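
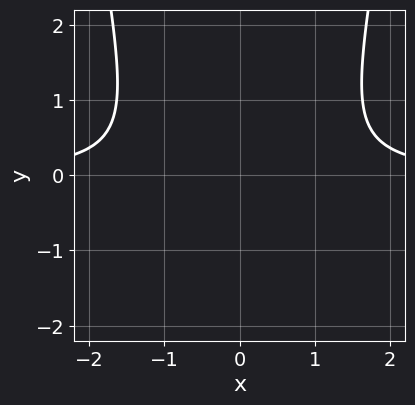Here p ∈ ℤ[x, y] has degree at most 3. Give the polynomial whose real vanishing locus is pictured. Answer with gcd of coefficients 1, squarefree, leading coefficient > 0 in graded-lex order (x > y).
3*x^2*y - 2*y^2 - 3*y - 3

(a) deg p = 3. No degree-2 curve has this shape.
(b) Symmetries: the x ↦ −x reflection is a symmetry, so x appears only in even powers.
(c) Checking where it meets the axes: the curve avoids every integer y-axis point in the box; the curve avoids every integer x-axis point in the box.
(d) Together with the visible shape, these determine p as stated.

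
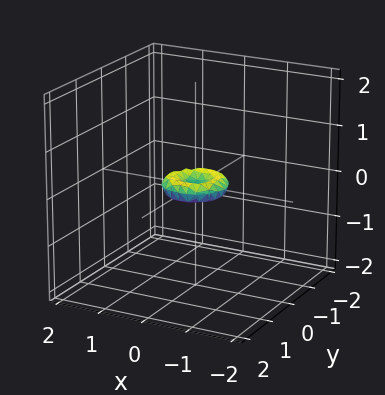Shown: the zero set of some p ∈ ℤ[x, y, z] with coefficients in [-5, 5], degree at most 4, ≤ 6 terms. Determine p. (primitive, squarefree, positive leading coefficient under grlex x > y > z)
(a) deg p = 4. A generic line meets the surface in up to 4 points.
(b) Symmetries: rotational symmetry about the z-axis ⇒ p depends on x, y only through x² + y².
(c) From the axis intercepts and sections: one z-axis crossing is at z = 0; a circular section at z = 0 has radius between 0 and 1; it meets the x-axis at x = 0 (among the integer gridlines); it crosses the y-axis at the gridline y = 0.
(d) Putting this together gives p.

2*x^4 + 4*x^2*y^2 + 2*y^4 - x^2 - y^2 + 3*z^2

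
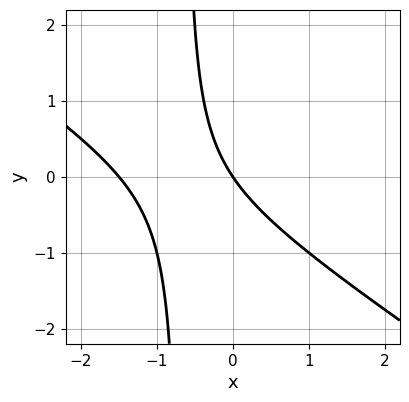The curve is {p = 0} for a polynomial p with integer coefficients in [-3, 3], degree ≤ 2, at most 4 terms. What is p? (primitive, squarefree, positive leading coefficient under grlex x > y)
First, the degree is 2 — a generic line meets the curve in up to 2 points.
Then, against the integer gridlines: it meets the x-axis at x = 0 (among the integer gridlines); one y-axis crossing is at y = 0.
Finally, solving for integer coefficients yields p as stated.

2*x^2 + 3*x*y + 3*x + 2*y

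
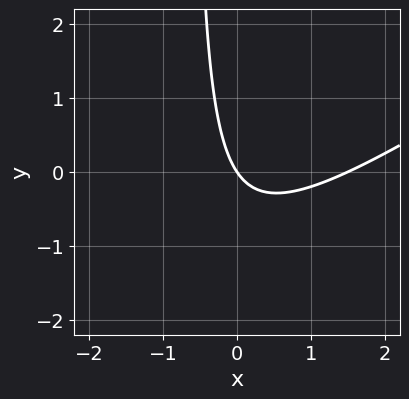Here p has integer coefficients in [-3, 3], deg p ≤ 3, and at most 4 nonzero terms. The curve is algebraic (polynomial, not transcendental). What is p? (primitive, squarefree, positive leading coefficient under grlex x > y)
2*x^2 - 3*x*y - 3*x - 2*y

First, degree: a generic line meets the curve in up to 2 points, so deg p = 2.
Next, from the visible intercepts: one x-axis crossing is at x = 0; it meets the y-axis at y = 0 (among the integer gridlines).
Finally, matching integer coefficients to the picture gives p.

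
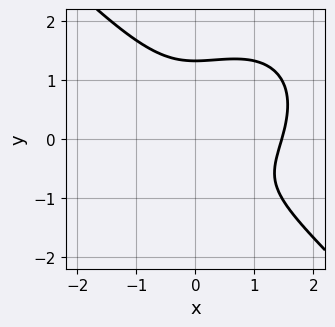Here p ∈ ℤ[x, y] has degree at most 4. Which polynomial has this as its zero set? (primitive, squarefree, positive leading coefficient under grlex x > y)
x^3 + y^3 - x^2 - y - 1

1. deg p = 3. The shape is more complex than any degree-2 curve.
2. Putting this together gives p.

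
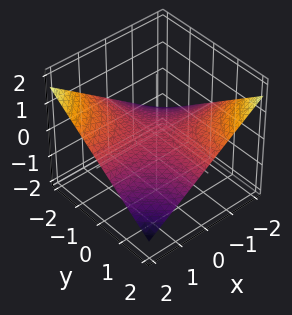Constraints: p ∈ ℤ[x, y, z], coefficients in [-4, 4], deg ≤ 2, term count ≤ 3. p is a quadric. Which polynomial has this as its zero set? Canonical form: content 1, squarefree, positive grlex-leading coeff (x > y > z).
x*y + 3*z

(a) The degree is 2 — a saddle surface; a quadric.
(b) From the visible intercepts: every point of the y-axis in the box is on the surface; it crosses the z-axis at the gridline z = 0; every point of the x-axis in the box is on the surface.
(c) Solving for integer coefficients yields p as stated.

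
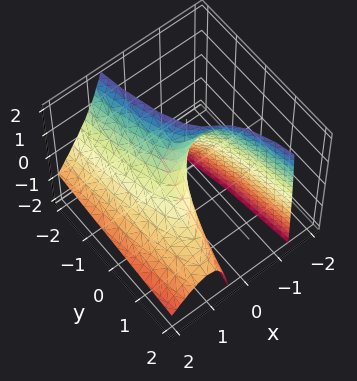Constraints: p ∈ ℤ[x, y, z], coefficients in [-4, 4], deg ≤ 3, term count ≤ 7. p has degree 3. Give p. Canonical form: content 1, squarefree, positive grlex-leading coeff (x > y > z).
3*x^3 + 2*x^2*z + 3*x*z - 3*x + 2*y

(a) Degree: a generic line meets the surface in up to 3 points, so deg p = 3.
(b) From the axis intercepts and sections: among the integer gridlines, it crosses the x-axis at x ∈ {-1, 0, 1}; it crosses the y-axis at the gridline y = 0; every point of the z-axis in the box is on the surface.
(c) Together with the visible shape, these determine p as stated.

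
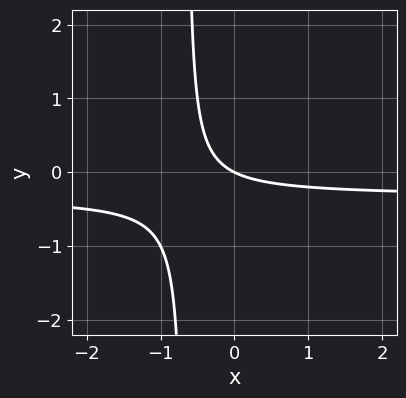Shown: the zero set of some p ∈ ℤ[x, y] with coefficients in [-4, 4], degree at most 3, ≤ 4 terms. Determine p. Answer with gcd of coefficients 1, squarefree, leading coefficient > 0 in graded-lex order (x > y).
3*x*y + x + 2*y

The degree is 2 — a generic line meets the curve in up to 2 points.
Observable constraints: it meets the x-axis at x = 0 (among the integer gridlines); it crosses the y-axis at the gridline y = 0.
Putting this together gives p.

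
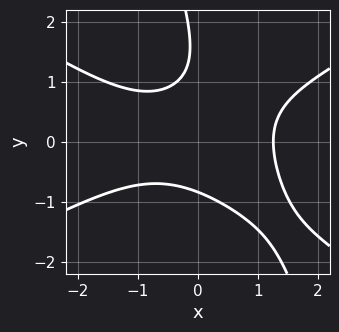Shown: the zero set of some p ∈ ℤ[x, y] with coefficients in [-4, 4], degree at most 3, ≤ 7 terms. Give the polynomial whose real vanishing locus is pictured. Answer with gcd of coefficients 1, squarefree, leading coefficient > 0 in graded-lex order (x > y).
x^3 - 3*x*y^2 - y^3 + 2*y^2 - 2

1. The degree is 3 — no degree-2 curve has this shape.
2. Matching integer coefficients to the picture gives p.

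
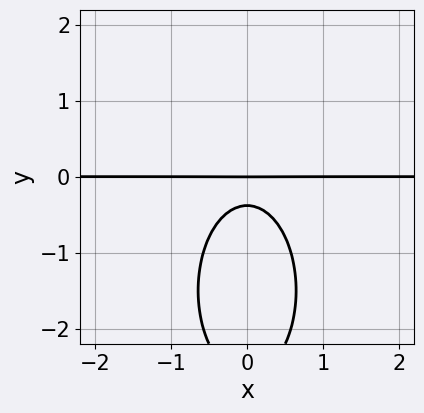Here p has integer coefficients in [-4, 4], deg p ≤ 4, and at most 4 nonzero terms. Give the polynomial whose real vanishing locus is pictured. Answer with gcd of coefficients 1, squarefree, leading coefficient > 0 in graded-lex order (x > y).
3*x^2*y + y^3 + 3*y^2 + y

deg p = 3.
Symmetries: it's symmetric under x → −x, forcing even powers of x.
From the axis intercepts and sections: it meets the y-axis at y = 0 (among the integer gridlines); every point of the x-axis in the box is on the curve.
Together with the visible shape, these determine p as stated.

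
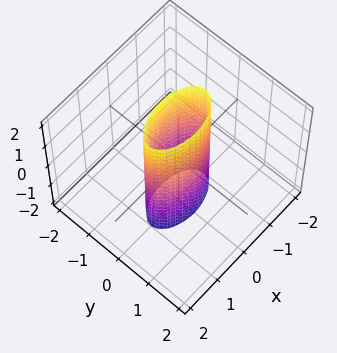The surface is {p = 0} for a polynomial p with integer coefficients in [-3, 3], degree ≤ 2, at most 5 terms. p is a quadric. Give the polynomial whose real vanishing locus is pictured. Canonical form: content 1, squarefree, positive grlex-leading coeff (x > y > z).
The degree is 2 — a cylinder; a quadric.
Symmetries: it's symmetric under x → −x, forcing even powers of x; mirror symmetry y ↦ −y ⇒ only even powers of y; the z ↦ −z reflection is a symmetry, so z appears only in even powers.
Reading off the gridlines: it misses every integer gridline on the z-axis; the x-axis gridline crossings are at x ∈ {-1, 1}.
Fitting integer coefficients to these (and the overall shape) gives p.

x^2 + 3*y^2 - 1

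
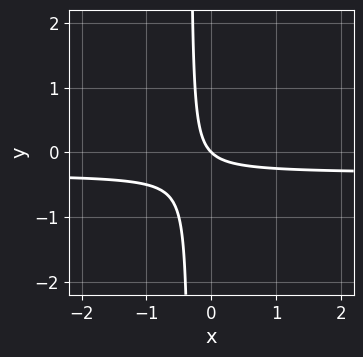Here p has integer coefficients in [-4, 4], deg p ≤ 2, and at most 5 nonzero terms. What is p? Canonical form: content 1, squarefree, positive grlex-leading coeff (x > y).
3*x*y + x + y

1. Degree: a generic line meets the curve in up to 2 points, so deg p = 2.
2. Observable constraints: it crosses the x-axis at the gridline x = 0; one y-axis crossing is at y = 0.
3. Fitting integer coefficients to these (and the overall shape) gives p.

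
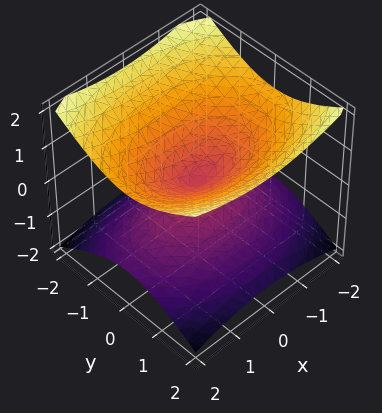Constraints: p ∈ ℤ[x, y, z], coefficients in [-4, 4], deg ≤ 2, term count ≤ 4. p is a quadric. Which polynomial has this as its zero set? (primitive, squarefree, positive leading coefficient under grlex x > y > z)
x^2 + 2*y^2 - 3*z^2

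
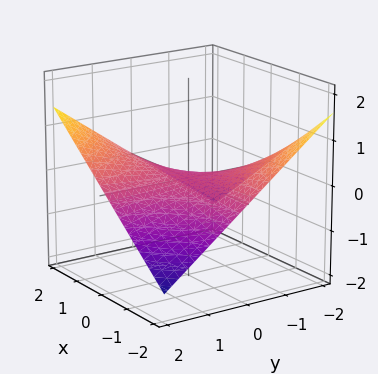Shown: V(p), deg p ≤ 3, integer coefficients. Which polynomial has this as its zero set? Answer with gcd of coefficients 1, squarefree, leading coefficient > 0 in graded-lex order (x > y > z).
1. Degree: a hyperbolic paraboloid; a quadric, so deg p = 2.
2. Checking where it meets the axes: it meets the z-axis at z = 0 (among the integer gridlines); every point of the x-axis in the box is on the surface; every point of the y-axis in the box is on the surface.
3. Matching integer coefficients to the picture gives p.

x*y - 3*z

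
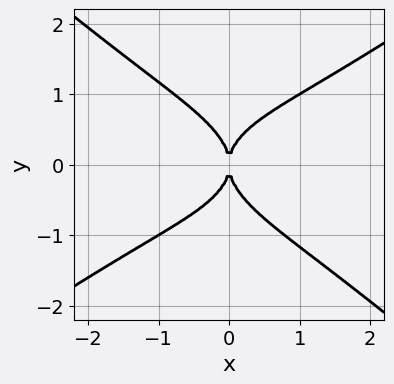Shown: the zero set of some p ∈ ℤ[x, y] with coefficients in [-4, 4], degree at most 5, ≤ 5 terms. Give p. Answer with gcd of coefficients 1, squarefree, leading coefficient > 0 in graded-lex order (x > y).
First, deg p = 4.
Next, checking where it meets the axes: one y-axis crossing is at y = 0; it crosses the x-axis at the gridline x = 0.
Finally, these observations pin down the coefficients.

x^4 - x*y^3 - 3*y^4 + 3*x^2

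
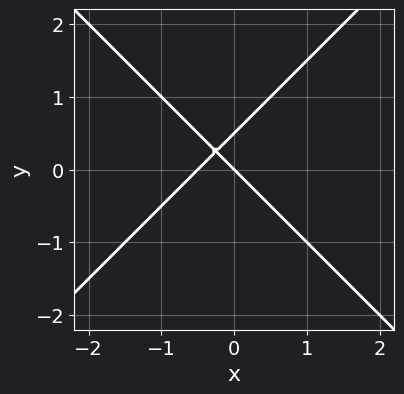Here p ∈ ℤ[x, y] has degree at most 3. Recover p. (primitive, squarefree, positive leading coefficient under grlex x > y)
2*x^2 - 2*y^2 + x + y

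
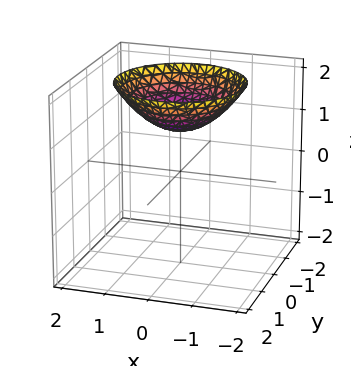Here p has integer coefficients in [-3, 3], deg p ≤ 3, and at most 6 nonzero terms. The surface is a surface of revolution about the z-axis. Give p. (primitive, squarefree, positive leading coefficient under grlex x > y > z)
First, the degree is 2 — no degree-1 surface has this shape.
Then, symmetries: the z-axis is an axis of rotation, so x and y enter only as x² + y².
Next, from the visible intercepts: it misses every integer gridline on the y-axis; a circular section at z = 2 has radius between 1 and 2; it misses every integer gridline on the x-axis.
Finally, the integer polynomial consistent with all of this is the stated p.

x^2 + y^2 - 2*z + 2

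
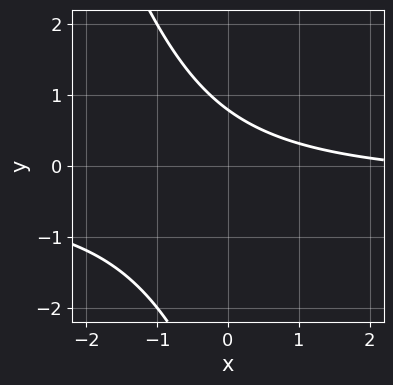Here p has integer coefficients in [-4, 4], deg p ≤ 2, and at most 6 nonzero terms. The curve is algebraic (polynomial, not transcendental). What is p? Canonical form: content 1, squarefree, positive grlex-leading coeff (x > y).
First, the degree is 2 — no degree-1 curve has this shape.
Next, from the visible intercepts: no x-intercept at any integer in the box.
Finally, assembling these constraints gives the stated polynomial.

3*x*y + y^2 + x + 3*y - 3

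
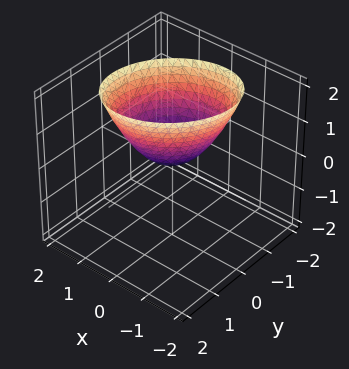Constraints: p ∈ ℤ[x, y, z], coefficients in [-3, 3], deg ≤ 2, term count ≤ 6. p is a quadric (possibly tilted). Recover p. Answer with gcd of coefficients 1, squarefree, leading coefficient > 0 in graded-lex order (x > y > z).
First, deg p = 2. The shape is more complex than any degree-1 surface.
Then, against the integer gridlines: it meets the y-axis at y = 0 (among the integer gridlines); it meets the x-axis at x = 0 (among the integer gridlines); one z-axis crossing is at z = 0.
Finally, these observations pin down the coefficients.

2*x^2 - x*y + 2*y^2 - 2*z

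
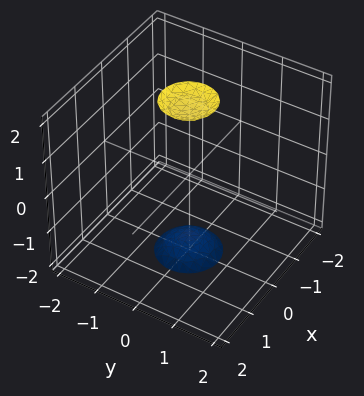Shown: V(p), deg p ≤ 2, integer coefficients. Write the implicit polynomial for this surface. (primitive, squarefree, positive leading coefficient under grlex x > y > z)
3*x^2 + 3*y^2 - z^2 + 3

First, there are 2 components. Treating them together as one polynomial.
Then, deg p = 2. Two sheets facing apart; a quadric.
Then, symmetries: mirror symmetry z ↦ −z ⇒ only even powers of z; every cross-section ⟂ z is a circle, so x, y appear only via x² + y².
Then, from the axis intercepts and sections: no y-intercept at any integer in the box; a circular section at z = -2 has radius between 0 and 1.
Finally, the integer polynomial consistent with all of this is the stated p.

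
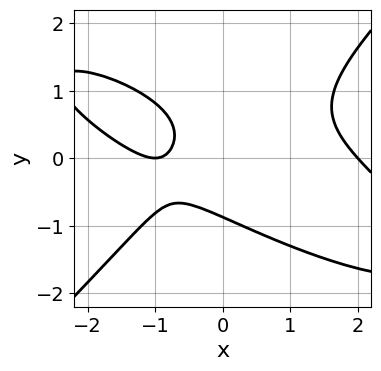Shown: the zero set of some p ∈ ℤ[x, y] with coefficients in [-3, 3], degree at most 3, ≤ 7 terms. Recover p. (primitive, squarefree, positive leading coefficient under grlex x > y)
x^3 + 2*x^2*y - 3*y^3 - 3*x - 2

deg p = 3. No degree-2 curve has this shape.
Against the integer gridlines: among the integer gridlines, it crosses the x-axis at x ∈ {-1, 2}.
Assembling these constraints gives the stated polynomial.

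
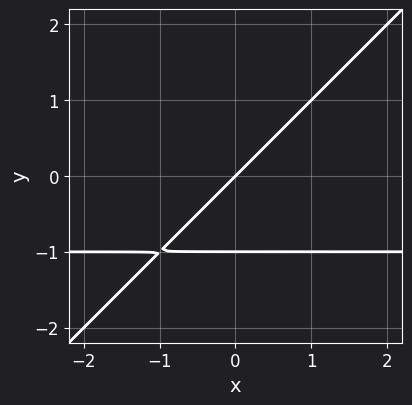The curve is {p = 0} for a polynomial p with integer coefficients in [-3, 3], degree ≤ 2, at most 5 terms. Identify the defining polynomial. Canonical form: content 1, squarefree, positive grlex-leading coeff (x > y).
First, degree: a generic line meets the curve in up to 2 points, so deg p = 2.
Then, from the axis intercepts and sections: among the integer gridlines, it crosses the y-axis at y ∈ {-1, 0}; one x-axis crossing is at x = 0.
Finally, putting this together gives p.

x*y - y^2 + x - y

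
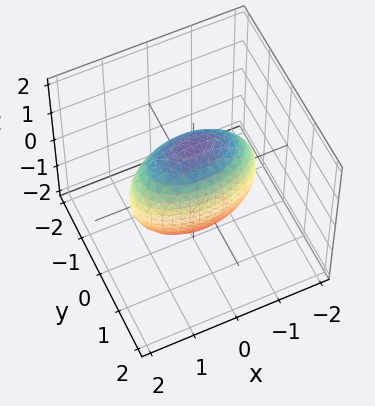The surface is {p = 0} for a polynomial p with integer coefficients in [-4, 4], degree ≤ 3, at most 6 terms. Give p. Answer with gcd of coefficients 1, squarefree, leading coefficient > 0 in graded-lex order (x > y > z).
The degree is 2 — a closed, bounded, convex surface; a quadric.
Symmetries: it's symmetric under z → −z, forcing even powers of z; the y ↦ −y reflection is a symmetry, so y appears only in even powers; the x ↦ −x reflection is a symmetry, so x appears only in even powers.
Together with the visible shape, these determine p as stated.

x^2 + 3*y^2 + z^2 - 2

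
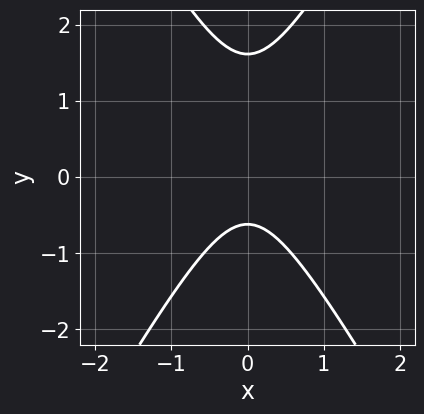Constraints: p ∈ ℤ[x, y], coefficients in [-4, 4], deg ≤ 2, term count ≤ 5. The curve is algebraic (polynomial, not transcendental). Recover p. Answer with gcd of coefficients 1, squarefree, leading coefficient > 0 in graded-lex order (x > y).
3*x^2 - y^2 + y + 1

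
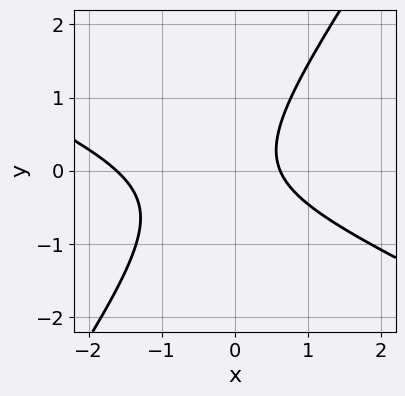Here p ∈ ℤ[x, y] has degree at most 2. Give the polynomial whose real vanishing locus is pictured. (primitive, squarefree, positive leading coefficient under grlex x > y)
First, deg p = 2. No degree-1 curve has this shape.
Next, from the axis intercepts and sections: it misses every integer gridline on the y-axis.
Finally, matching integer coefficients to the picture gives p.

2*x^2 + 3*x*y - 3*y^2 + 2*x - 2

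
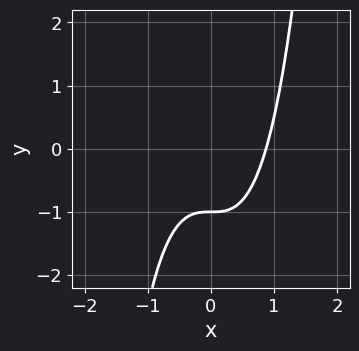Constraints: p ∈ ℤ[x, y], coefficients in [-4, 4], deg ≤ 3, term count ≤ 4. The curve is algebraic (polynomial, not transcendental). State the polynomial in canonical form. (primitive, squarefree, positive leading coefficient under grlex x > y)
(a) The degree is 3 — a generic line meets the curve in up to 3 points.
(b) Against the integer gridlines: it crosses the y-axis at the gridline y = -1.
(c) Together with the visible shape, these determine p as stated.

3*x^3 - 2*y - 2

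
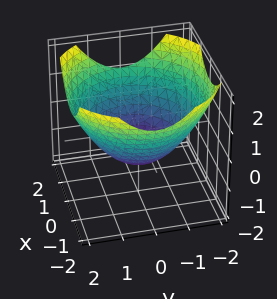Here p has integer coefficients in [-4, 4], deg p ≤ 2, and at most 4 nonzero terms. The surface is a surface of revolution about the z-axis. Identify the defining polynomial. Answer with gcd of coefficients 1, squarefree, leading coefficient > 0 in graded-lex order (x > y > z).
x^2 + y^2 - 2*z - 2

The degree is 2 — the shape is more complex than any degree-1 surface.
Symmetries: the z-axis is an axis of rotation, so x and y enter only as x² + y².
Observable constraints: a circular section at z = 0 has radius between 1 and 2; it crosses the z-axis at the gridline z = -1.
The integer polynomial consistent with all of this is the stated p.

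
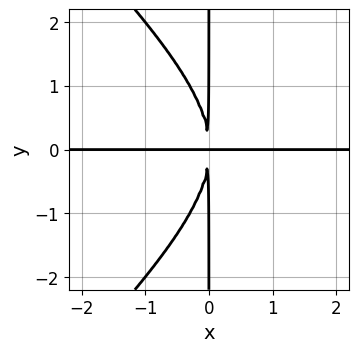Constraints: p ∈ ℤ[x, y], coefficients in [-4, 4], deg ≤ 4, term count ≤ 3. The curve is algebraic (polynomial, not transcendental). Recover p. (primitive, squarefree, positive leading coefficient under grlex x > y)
The degree is 4 — the shape is more complex than any degree-3 curve.
From the visible intercepts: every point of the y-axis in the box is on the curve; every point of the x-axis in the box is on the curve.
Together with the visible shape, these determine p as stated.

x^3*y - x*y^3 - 3*x^2*y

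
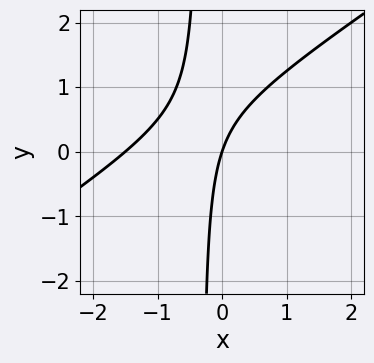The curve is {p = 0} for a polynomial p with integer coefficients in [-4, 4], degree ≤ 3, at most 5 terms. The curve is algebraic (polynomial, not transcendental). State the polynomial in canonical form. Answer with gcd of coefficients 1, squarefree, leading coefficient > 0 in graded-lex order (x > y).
The degree is 2 — no degree-1 curve has this shape.
Against the integer gridlines: it meets the x-axis at x = 0 (among the integer gridlines); it meets the y-axis at y = 0 (among the integer gridlines).
Putting this together gives p.

2*x^2 - 3*x*y + 3*x - y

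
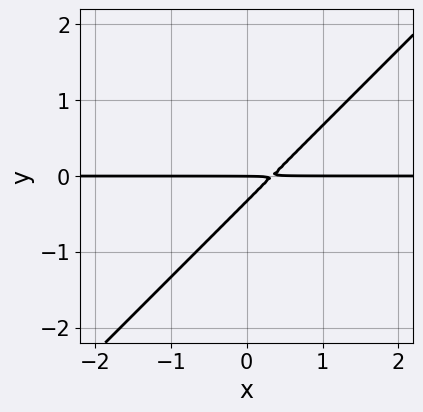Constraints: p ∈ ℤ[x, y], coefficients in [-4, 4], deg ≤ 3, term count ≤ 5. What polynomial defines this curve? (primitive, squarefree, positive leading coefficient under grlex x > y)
3*x*y - 3*y^2 - y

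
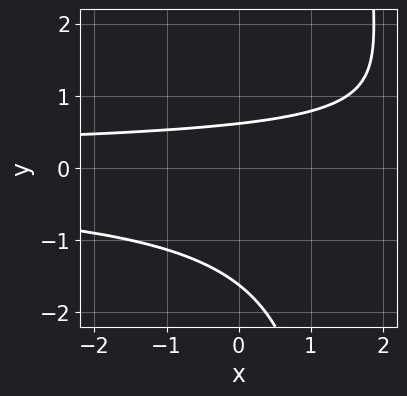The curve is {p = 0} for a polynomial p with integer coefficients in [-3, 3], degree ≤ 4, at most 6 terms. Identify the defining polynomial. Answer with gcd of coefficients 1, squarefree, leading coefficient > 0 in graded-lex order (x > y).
1. Degree: a generic line meets the curve in up to 3 points, so deg p = 3.
2. From the axis intercepts and sections: the curve avoids every integer x-axis point in the box.
3. Matching integer coefficients to the picture gives p.

2*x*y^2 - 3*y^2 - 3*y + 3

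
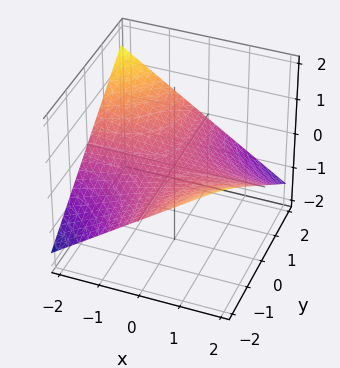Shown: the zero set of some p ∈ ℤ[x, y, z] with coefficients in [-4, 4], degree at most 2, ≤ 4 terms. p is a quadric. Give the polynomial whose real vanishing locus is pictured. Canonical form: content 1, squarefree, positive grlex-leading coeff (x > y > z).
x*y + 3*z

First, degree: a hyperbolic paraboloid; a quadric, so deg p = 2.
Next, checking where it meets the axes: the visible x-axis segment lies entirely on the surface; one z-axis crossing is at z = 0; every point of the y-axis in the box is on the surface.
Finally, fitting integer coefficients to these (and the overall shape) gives p.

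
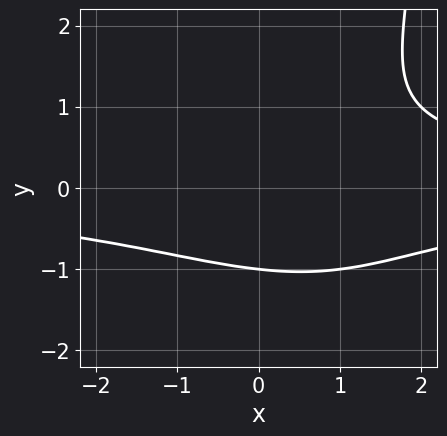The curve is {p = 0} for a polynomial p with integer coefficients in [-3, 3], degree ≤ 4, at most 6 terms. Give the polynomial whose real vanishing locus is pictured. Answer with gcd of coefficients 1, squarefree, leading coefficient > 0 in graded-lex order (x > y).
x^2*y^2 + x*y^3 - 3*y^3 - 3

deg p = 4. The shape is more complex than any degree-3 curve.
From the visible intercepts: it crosses the y-axis at the gridline y = -1; it misses every integer gridline on the x-axis.
Solving for integer coefficients yields p as stated.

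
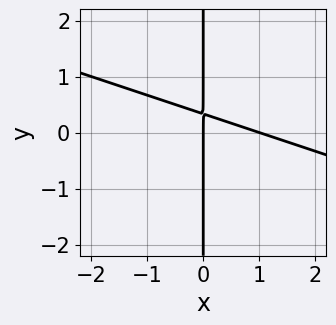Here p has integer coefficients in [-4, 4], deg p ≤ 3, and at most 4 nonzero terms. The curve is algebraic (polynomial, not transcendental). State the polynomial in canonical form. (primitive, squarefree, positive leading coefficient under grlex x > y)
Degree: the shape is more complex than any degree-1 curve, so deg p = 2.
Against the integer gridlines: the x-axis gridline crossings are at x ∈ {0, 1}; every point of the y-axis in the box is on the curve.
Together with the visible shape, these determine p as stated.

x^2 + 3*x*y - x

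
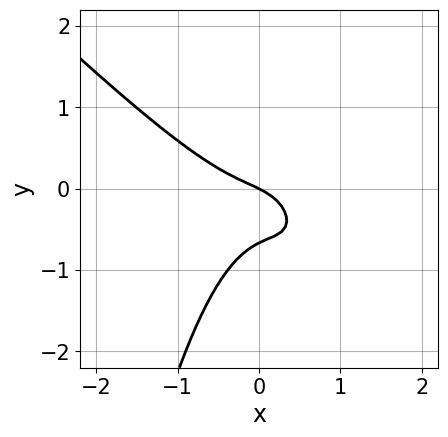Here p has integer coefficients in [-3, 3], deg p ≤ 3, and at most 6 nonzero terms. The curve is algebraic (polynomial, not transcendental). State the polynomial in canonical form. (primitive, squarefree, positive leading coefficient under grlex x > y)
3*x^3 + 3*x^2*y + 3*y^2 + x + 2*y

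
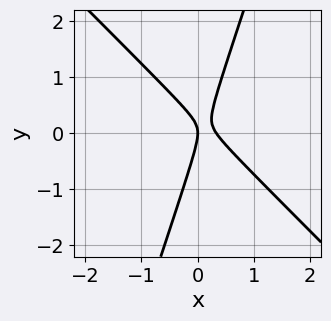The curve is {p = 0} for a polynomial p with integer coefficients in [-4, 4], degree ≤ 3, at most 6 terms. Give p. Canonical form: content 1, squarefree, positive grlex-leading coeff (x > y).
3*x^2 + 2*x*y - y^2 - x

(a) deg p = 2.
(b) Observable constraints: it crosses the y-axis at the gridline y = 0; it crosses the x-axis at the gridline x = 0.
(c) Solving for integer coefficients yields p as stated.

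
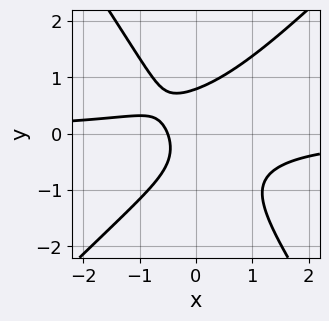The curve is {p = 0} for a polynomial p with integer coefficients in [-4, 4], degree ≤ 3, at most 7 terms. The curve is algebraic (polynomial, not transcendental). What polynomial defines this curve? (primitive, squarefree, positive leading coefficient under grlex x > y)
3*x^2*y - x*y^2 - 2*y^3 + 2*x + 1

(a) deg p = 3.
(b) Putting this together gives p.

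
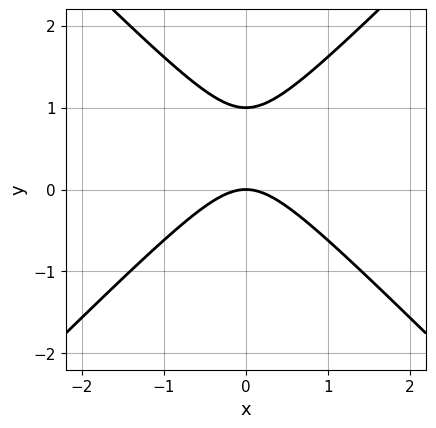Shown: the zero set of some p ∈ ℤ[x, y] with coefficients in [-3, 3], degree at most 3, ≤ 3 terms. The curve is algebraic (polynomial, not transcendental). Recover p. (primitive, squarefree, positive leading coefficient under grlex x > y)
(a) Degree: the shape is more complex than any degree-1 curve, so deg p = 2.
(b) Symmetries: it's symmetric under x → −x, forcing even powers of x.
(c) Reading off the gridlines: it crosses the x-axis at the gridline x = 0; among the integer gridlines, it crosses the y-axis at y ∈ {0, 1}.
(d) Assembling these constraints gives the stated polynomial.

x^2 - y^2 + y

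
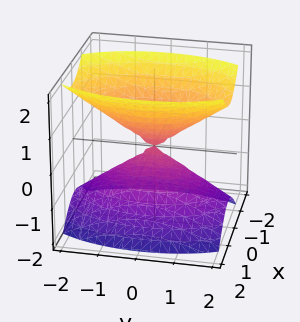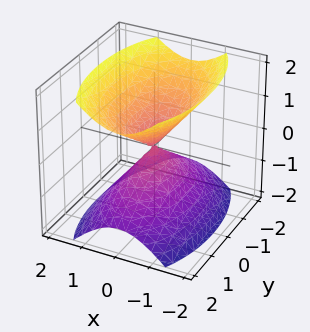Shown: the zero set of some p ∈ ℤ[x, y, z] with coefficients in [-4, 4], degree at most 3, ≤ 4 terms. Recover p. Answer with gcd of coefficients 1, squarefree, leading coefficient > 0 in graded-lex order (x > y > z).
3*x^2 + y^2 - 2*z^2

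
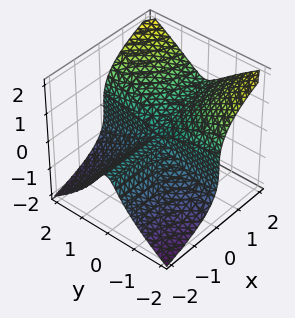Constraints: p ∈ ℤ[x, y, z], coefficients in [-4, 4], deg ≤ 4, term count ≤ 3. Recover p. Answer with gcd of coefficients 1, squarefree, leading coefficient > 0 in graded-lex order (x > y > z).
3*x*y^2 - 3*z^3 + x*z

1. I count 2 distinct pieces. Treating them together as one polynomial.
2. Degree: a generic line meets the surface in up to 3 points, so deg p = 3.
3. Against the integer gridlines: one z-axis crossing is at z = 0; the visible x-axis segment lies entirely on the surface; the visible y-axis segment lies entirely on the surface.
4. Putting this together gives p.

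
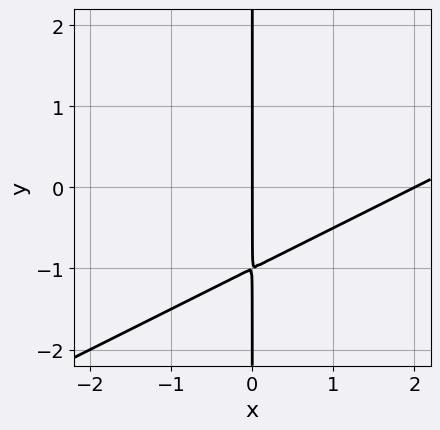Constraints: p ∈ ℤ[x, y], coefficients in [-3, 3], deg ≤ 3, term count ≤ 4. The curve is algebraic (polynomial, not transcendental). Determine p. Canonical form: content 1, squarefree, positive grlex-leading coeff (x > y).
x^2 - 2*x*y - 2*x

1. deg p = 2.
2. Against the integer gridlines: every point of the y-axis in the box is on the curve; among the integer gridlines, it crosses the x-axis at x ∈ {0, 2}.
3. Solving for integer coefficients yields p as stated.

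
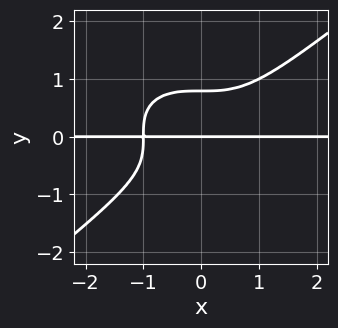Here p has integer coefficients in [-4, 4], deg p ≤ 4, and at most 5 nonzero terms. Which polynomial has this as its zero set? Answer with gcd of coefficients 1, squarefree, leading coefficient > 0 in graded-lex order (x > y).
x^3*y - 2*y^4 + y

1. deg p = 4. The shape is more complex than any degree-3 curve.
2. Against the integer gridlines: it meets the y-axis at y = 0 (among the integer gridlines); the visible x-axis segment lies entirely on the curve.
3. Matching integer coefficients to the picture gives p.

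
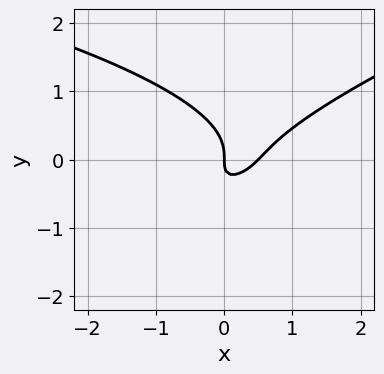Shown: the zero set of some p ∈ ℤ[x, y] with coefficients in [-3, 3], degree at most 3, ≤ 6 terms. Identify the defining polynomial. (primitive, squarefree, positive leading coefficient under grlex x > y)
Degree: the shape is more complex than any degree-2 curve, so deg p = 3.
Observable constraints: one y-axis crossing is at y = 0; it crosses the x-axis at the gridline x = 0.
These observations pin down the coefficients.

x*y^2 - 3*y^3 + 2*x^2 - 2*x*y - x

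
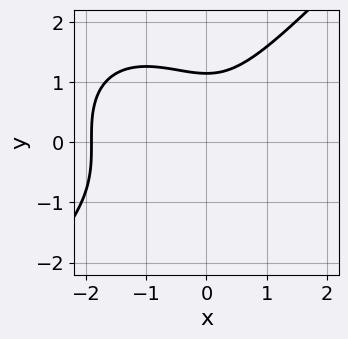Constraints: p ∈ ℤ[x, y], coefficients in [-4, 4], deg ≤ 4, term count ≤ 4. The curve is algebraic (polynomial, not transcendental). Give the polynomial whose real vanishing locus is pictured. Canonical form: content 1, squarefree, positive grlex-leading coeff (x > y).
2*x^3 - 2*y^3 + 3*x^2 + 3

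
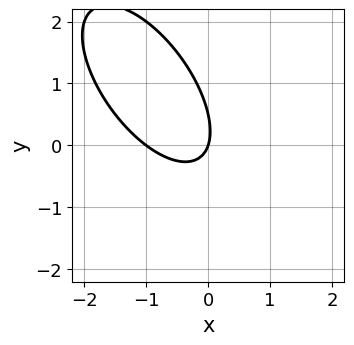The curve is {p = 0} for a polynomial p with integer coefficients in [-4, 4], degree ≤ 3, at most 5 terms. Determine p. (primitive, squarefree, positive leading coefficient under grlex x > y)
The degree is 2 — the shape is more complex than any degree-1 curve.
Checking where it meets the axes: it meets the y-axis at y = 0 (among the integer gridlines); the x-axis gridline crossings are at x ∈ {-1, 0}.
Fitting integer coefficients to these (and the overall shape) gives p.

3*x^2 + 3*x*y + 2*y^2 + 3*x - y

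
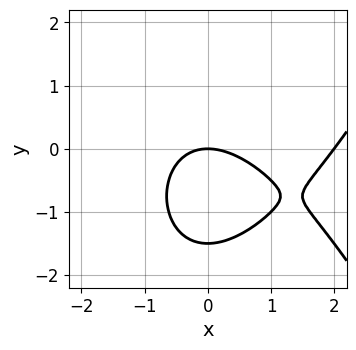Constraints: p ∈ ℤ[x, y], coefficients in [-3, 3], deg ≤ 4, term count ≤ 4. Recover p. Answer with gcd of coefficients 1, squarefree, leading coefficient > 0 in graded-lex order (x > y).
x^3 - 2*x^2 - 2*y^2 - 3*y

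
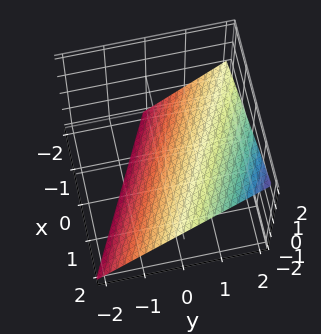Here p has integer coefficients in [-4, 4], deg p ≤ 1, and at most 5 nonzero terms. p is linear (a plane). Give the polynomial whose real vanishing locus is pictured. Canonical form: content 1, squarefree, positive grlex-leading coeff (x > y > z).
First, deg p = 1.
Then, reading off the gridlines: one y-axis crossing is at y = 1; it meets the x-axis at x = 2 (among the integer gridlines); it crosses the z-axis at the gridline z = -1.
Finally, the integer polynomial consistent with all of this is the stated p.

x + 2*y - 2*z - 2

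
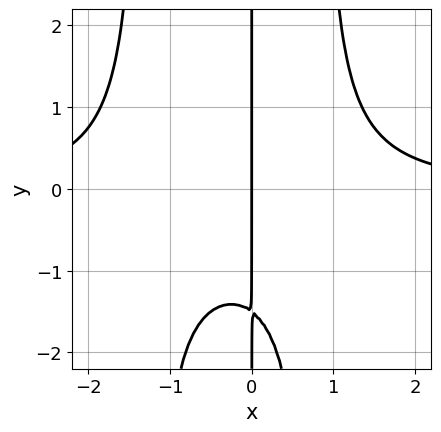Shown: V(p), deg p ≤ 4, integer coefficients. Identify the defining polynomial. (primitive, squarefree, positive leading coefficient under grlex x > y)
2*x^3*y + x^2*y - 2*x*y - 3*x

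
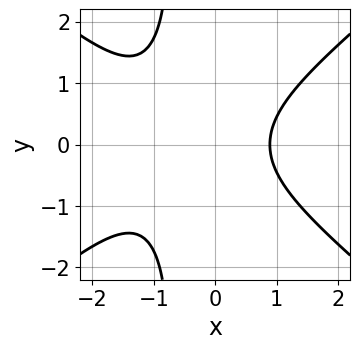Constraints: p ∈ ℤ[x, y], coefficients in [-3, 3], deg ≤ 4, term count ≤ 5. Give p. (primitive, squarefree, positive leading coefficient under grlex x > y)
(a) Degree: no degree-2 curve has this shape, so deg p = 3.
(b) Symmetries: it's symmetric under y → −y, forcing even powers of y.
(c) Against the integer gridlines: it misses every integer gridline on the y-axis.
(d) Assembling these constraints gives the stated polynomial.

2*x^3 - 3*x*y^2 + 2*x^2 - 2*y^2 - 3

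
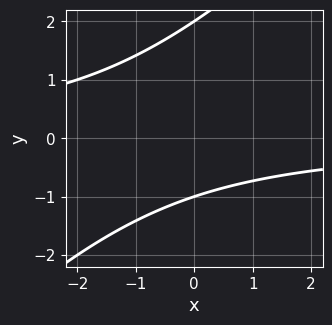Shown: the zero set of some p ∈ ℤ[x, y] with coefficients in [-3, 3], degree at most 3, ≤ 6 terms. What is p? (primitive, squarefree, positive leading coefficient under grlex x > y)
x*y - y^2 + y + 2

(a) The degree is 2 — the shape is more complex than any degree-1 curve.
(b) Observable constraints: no x-intercept at any integer in the box; among the integer gridlines, it crosses the y-axis at y ∈ {-1, 2}.
(c) Matching integer coefficients to the picture gives p.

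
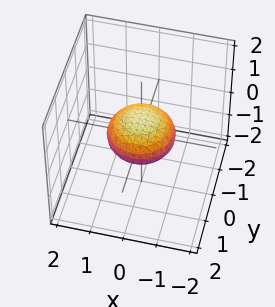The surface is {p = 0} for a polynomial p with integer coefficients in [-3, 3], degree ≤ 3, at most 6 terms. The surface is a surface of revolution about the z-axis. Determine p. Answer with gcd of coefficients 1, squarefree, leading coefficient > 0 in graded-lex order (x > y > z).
First, deg p = 2.
Then, by symmetry, the z-axis is an axis of rotation, so x and y enter only as x² + y².
Next, reading off the gridlines: among the integer gridlines, it crosses the y-axis at y ∈ {-1, 1}; the x-axis gridline crossings are at x ∈ {-1, 1}; a circular section at z = 0 has radius exactly 1.
Finally, fitting integer coefficients to these (and the overall shape) gives p.

x^2 + y^2 + 2*z^2 - 1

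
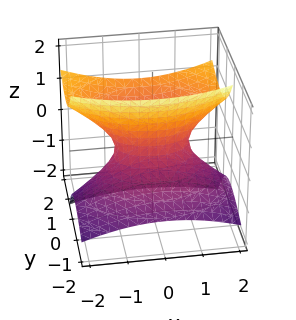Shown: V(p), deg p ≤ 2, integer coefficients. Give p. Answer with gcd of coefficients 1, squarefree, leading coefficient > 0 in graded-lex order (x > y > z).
x^2 + 2*y^2 - 3*y*z - 2*z^2 - 1

First, the degree is 2 — no degree-1 surface has this shape.
Next, against the integer gridlines: among the integer gridlines, it crosses the x-axis at x ∈ {-1, 1}; it misses every integer gridline on the z-axis.
Finally, these observations pin down the coefficients.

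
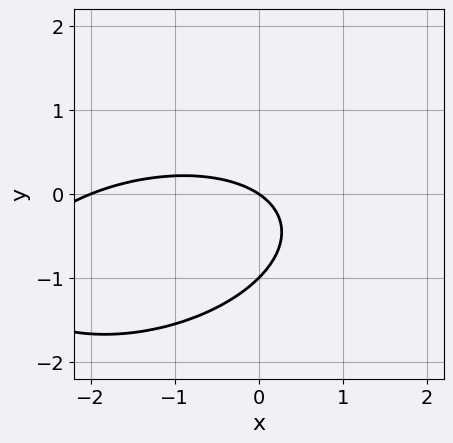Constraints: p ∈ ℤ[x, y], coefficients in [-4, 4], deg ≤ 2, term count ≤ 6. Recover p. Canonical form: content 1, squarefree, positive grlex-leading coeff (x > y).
x^2 - x*y + 3*y^2 + 2*x + 3*y

The degree is 2 — the shape is more complex than any degree-1 curve.
From the visible intercepts: among the integer gridlines, it crosses the x-axis at x ∈ {-2, 0}; the y-axis gridline crossings are at y ∈ {-1, 0}.
Putting this together gives p.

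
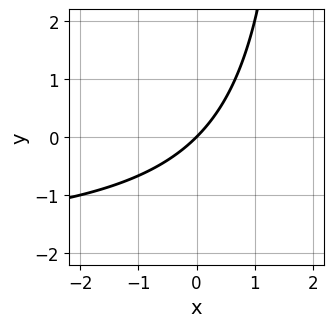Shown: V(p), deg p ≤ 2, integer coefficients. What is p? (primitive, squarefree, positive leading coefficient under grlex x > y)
First, deg p = 2.
Next, reading off the gridlines: it meets the y-axis at y = 0 (among the integer gridlines); it meets the x-axis at x = 0 (among the integer gridlines).
Finally, fitting integer coefficients to these (and the overall shape) gives p.

x*y + 2*x - 2*y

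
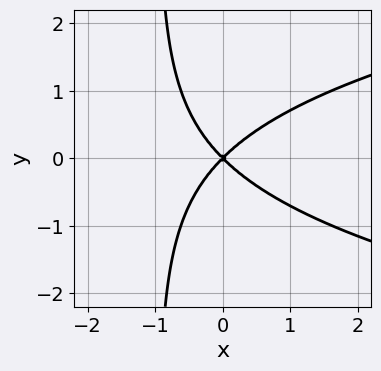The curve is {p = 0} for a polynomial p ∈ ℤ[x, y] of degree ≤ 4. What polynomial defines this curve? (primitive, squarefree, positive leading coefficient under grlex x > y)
(a) The degree is 3 — the shape is more complex than any degree-2 curve.
(b) Symmetries: it's symmetric under y → −y, forcing even powers of y.
(c) From the visible intercepts: it crosses the x-axis at the gridline x = 0; it crosses the y-axis at the gridline y = 0.
(d) Solving for integer coefficients yields p as stated.

x*y^2 - x^2 + y^2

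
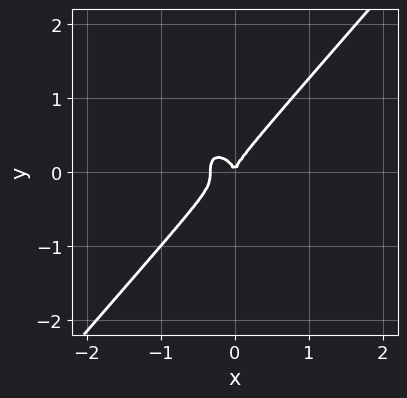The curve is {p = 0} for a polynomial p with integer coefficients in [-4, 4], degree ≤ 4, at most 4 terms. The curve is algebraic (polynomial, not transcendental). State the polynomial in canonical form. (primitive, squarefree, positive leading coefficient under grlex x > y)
3*x^3 - 2*y^3 + x^2

Degree: the shape is more complex than any degree-2 curve, so deg p = 3.
Reading off the gridlines: it crosses the y-axis at the gridline y = 0; it crosses the x-axis at the gridline x = 0.
Matching integer coefficients to the picture gives p.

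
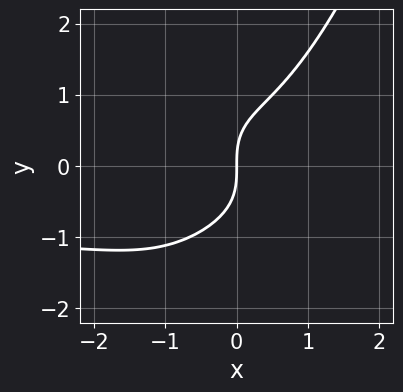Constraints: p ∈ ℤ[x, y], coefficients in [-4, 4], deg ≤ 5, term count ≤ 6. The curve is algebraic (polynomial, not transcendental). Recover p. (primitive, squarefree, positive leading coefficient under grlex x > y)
2*x^3*y + 2*x^3 - 2*y^3 + 3*x

(a) The degree is 4 — no degree-3 curve has this shape.
(b) Checking where it meets the axes: it meets the x-axis at x = 0 (among the integer gridlines); one y-axis crossing is at y = 0.
(c) Fitting integer coefficients to these (and the overall shape) gives p.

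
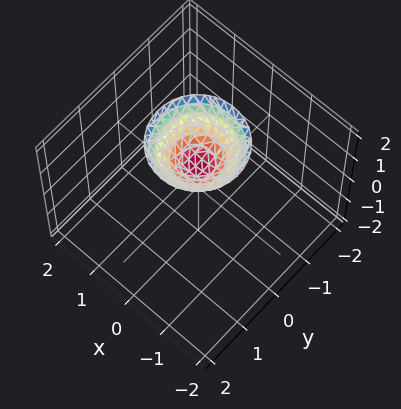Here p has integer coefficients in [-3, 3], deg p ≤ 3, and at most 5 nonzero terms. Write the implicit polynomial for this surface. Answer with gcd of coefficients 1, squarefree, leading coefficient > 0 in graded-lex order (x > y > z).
x^2 + y^2 - z + 1

1. Degree: a generic line meets the surface in up to 2 points, so deg p = 2.
2. Symmetries: the surface is invariant under rotation about z: p = q(x² + y², z).
3. Reading off the gridlines: no y-intercept at any integer in the box; no x-intercept at any integer in the box; it meets the z-axis at z = 1 (among the integer gridlines).
4. Putting this together gives p.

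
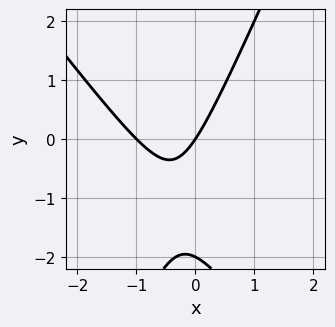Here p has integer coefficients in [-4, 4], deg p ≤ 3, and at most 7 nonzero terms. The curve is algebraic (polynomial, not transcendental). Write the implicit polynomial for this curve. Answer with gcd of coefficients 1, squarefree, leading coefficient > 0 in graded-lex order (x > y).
1. Degree: the shape is more complex than any degree-1 curve, so deg p = 2.
2. Reading off the gridlines: among the integer gridlines, it crosses the x-axis at x ∈ {-1, 0}; the y-axis gridline crossings are at y ∈ {-2, 0}.
3. Fitting integer coefficients to these (and the overall shape) gives p.

3*x^2 + x*y - y^2 + 3*x - 2*y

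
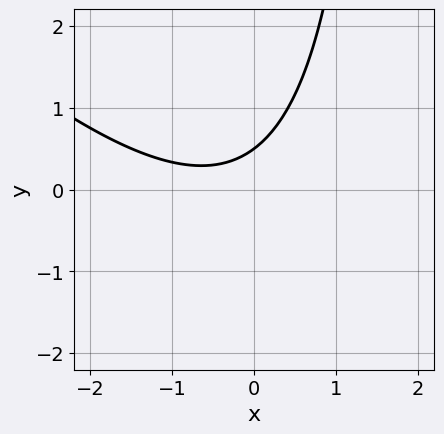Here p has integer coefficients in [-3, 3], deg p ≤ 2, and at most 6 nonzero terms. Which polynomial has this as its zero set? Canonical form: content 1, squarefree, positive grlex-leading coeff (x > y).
x^2 + x*y + x - 2*y + 1

1. The degree is 2 — the shape is more complex than any degree-1 curve.
2. Against the integer gridlines: no x-intercept at any integer in the box.
3. These observations pin down the coefficients.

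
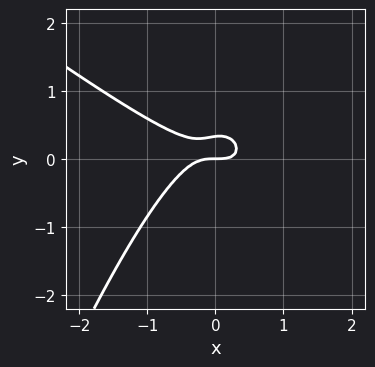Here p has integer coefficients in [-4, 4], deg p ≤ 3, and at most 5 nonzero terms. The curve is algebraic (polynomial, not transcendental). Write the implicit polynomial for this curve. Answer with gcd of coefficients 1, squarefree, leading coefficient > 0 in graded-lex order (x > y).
deg p = 3.
Against the integer gridlines: it crosses the y-axis at the gridline y = 0; it crosses the x-axis at the gridline x = 0.
The integer polynomial consistent with all of this is the stated p.

2*x^3 + 2*x^2*y - x*y^2 + 3*y^2 - y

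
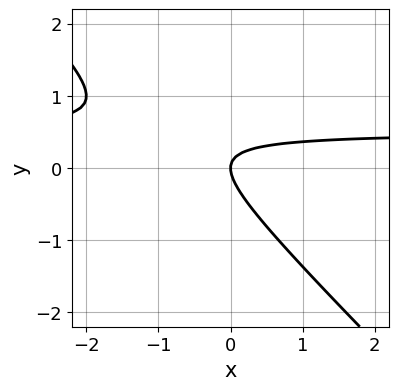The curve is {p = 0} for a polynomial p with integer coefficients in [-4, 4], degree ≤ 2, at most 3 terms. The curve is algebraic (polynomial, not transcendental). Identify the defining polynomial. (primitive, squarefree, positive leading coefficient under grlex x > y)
First, deg p = 2. A generic line meets the curve in up to 2 points.
Next, reading off the gridlines: it meets the x-axis at x = 0 (among the integer gridlines); it meets the y-axis at y = 0 (among the integer gridlines).
Finally, assembling these constraints gives the stated polynomial.

2*x*y + 2*y^2 - x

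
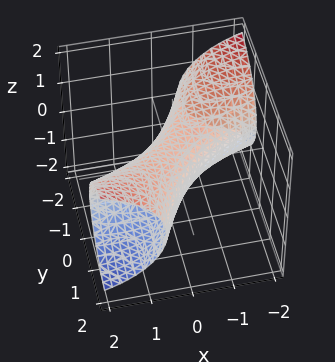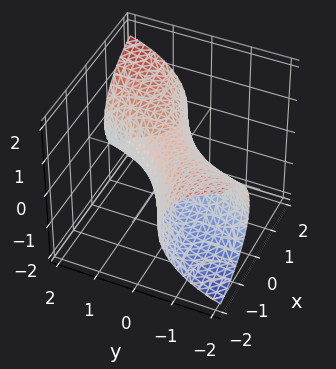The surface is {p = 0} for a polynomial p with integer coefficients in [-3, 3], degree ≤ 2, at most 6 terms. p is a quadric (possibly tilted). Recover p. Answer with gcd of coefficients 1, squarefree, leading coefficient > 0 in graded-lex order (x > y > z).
x^2 - 3*x*y + y^2 + 2*z^2 - 1

First, the degree is 2 — the shape is more complex than any degree-1 surface.
Next, observable constraints: among the integer gridlines, it crosses the x-axis at x ∈ {-1, 1}; among the integer gridlines, it crosses the y-axis at y ∈ {-1, 1}.
Finally, solving for integer coefficients yields p as stated.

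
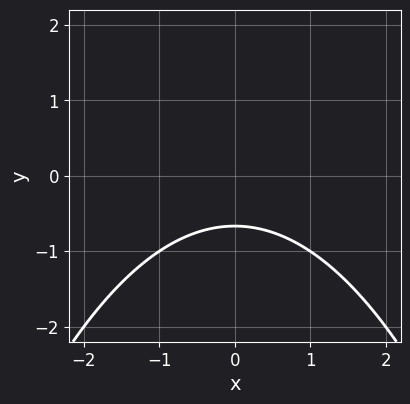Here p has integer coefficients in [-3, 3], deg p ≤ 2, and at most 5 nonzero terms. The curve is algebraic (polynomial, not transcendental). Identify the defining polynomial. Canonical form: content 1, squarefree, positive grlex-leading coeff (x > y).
x^2 + 3*y + 2

deg p = 2. A generic line meets the curve in up to 2 points.
Symmetries: mirror symmetry x ↦ −x ⇒ only even powers of x.
Checking where it meets the axes: no x-intercept at any integer in the box.
Together with the visible shape, these determine p as stated.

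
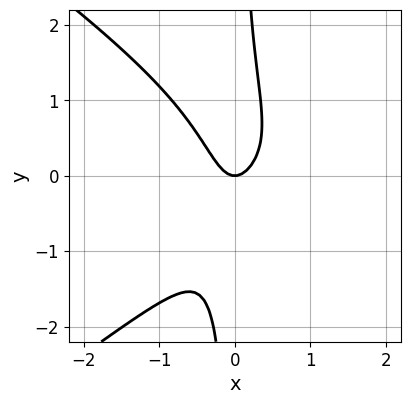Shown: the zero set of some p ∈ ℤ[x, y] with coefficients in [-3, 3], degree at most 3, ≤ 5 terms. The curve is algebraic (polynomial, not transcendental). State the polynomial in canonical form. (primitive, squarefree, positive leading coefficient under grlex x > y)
x^3 - 2*x*y^2 - 3*x^2 + y

deg p = 3. A generic line meets the curve in up to 3 points.
From the visible intercepts: one y-axis crossing is at y = 0; it crosses the x-axis at the gridline x = 0.
Assembling these constraints gives the stated polynomial.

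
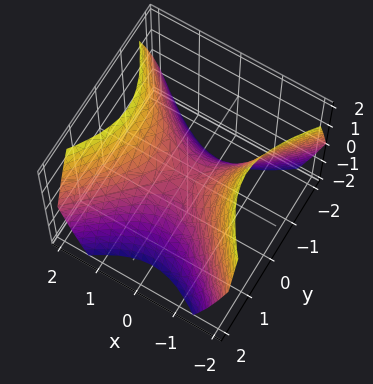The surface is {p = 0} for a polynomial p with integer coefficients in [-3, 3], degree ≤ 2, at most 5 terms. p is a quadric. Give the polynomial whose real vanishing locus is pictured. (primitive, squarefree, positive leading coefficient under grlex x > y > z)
x^2 - y^2 - z

The degree is 2 — a hyperbolic paraboloid; a quadric.
Symmetries: the x ↦ −x reflection is a symmetry, so x appears only in even powers; mirror symmetry y ↦ −y ⇒ only even powers of y.
Against the integer gridlines: it meets the x-axis at x = 0 (among the integer gridlines); it crosses the y-axis at the gridline y = 0.
Together with the visible shape, these determine p as stated.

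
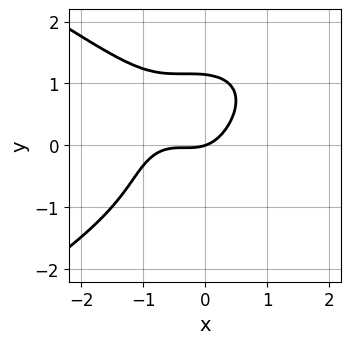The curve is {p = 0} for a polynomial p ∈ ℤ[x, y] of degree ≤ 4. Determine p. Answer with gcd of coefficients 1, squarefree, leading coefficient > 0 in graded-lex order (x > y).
(a) deg p = 4. A generic line meets the curve in up to 4 points.
(b) Against the integer gridlines: it crosses the x-axis at the gridline x = 0; it meets the y-axis at y = 0 (among the integer gridlines).
(c) These observations pin down the coefficients.

2*y^4 + 3*x^3 + 3*x^2 + x - 3*y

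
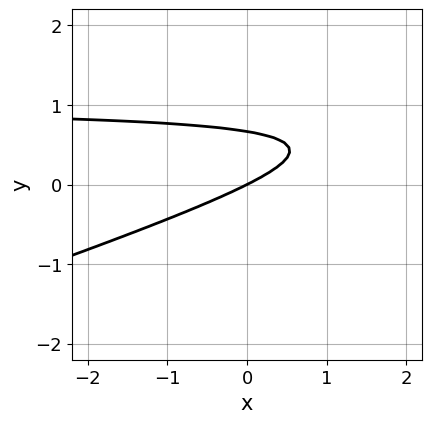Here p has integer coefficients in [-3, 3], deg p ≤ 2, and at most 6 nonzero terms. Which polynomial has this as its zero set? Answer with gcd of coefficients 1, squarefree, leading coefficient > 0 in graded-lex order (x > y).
The degree is 2 — a generic line meets the curve in up to 2 points.
Observable constraints: it crosses the x-axis at the gridline x = 0; it meets the y-axis at y = 0 (among the integer gridlines).
Solving for integer coefficients yields p as stated.

x*y - 3*y^2 - x + 2*y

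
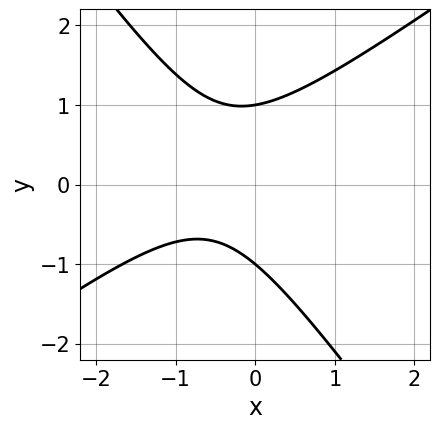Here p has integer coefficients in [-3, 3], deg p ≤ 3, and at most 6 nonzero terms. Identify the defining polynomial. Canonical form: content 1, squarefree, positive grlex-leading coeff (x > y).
3*x^2 - 2*x*y - 3*y^2 + 3*x + 3

(a) The degree is 2 — the shape is more complex than any degree-1 curve.
(b) Checking where it meets the axes: it misses every integer gridline on the x-axis; the y-axis gridline crossings are at y ∈ {-1, 1}.
(c) Fitting integer coefficients to these (and the overall shape) gives p.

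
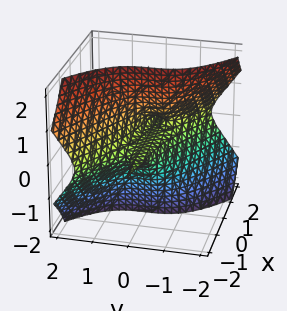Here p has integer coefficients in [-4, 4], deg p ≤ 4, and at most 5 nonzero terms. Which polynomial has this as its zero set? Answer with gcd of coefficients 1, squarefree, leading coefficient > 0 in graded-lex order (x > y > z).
Degree: no degree-2 surface has this shape, so deg p = 3.
From the visible intercepts: the visible x-axis segment lies entirely on the surface; one y-axis crossing is at y = 0; one z-axis crossing is at z = 0.
Assembling these constraints gives the stated polynomial.

2*x*y^2 + 3*x*z^2 + 3*y^3 - z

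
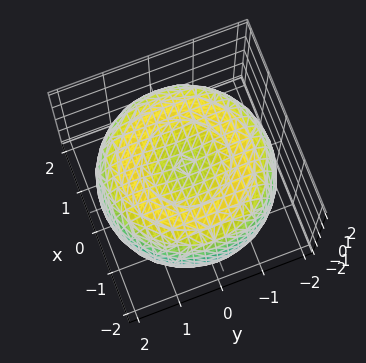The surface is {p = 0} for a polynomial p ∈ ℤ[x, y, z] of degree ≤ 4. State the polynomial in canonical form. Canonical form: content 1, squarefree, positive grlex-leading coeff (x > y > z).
x^4 + 2*x^2*y^2 + y^4 - 3*x^2 - 3*y^2 + 3*z^2 - 3

First, the degree is 4 — a generic line meets the surface in up to 4 points.
Then, symmetries: every cross-section ⟂ z is a circle, so x, y appear only via x² + y².
Then, reading off the gridlines: the z-axis gridline crossings are at z ∈ {-1, 1}; a circular section at z = 1 has radius between 1 and 2.
Finally, these observations pin down the coefficients.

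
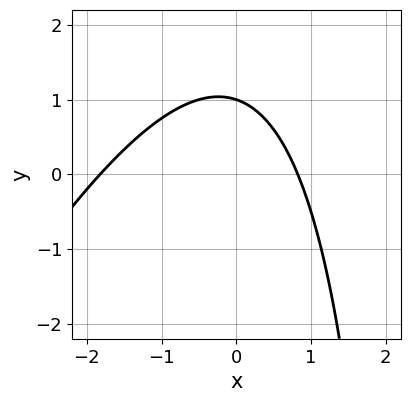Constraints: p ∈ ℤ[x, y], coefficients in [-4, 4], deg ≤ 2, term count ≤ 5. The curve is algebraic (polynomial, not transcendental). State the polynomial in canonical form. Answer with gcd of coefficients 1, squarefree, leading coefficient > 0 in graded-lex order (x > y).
2*x^2 - x*y + 2*x + 3*y - 3

1. Degree: no degree-1 curve has this shape, so deg p = 2.
2. Against the integer gridlines: it meets the y-axis at y = 1 (among the integer gridlines).
3. These observations pin down the coefficients.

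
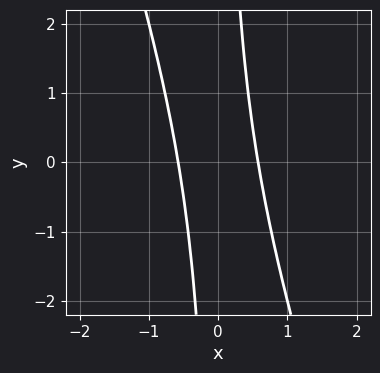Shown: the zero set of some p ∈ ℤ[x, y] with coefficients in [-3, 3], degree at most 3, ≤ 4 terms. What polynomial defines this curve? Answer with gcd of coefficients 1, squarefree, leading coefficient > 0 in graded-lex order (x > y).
(a) Degree: no degree-1 curve has this shape, so deg p = 2.
(b) From the visible intercepts: the curve avoids every integer y-axis point in the box.
(c) The integer polynomial consistent with all of this is the stated p.

3*x^2 + x*y - 1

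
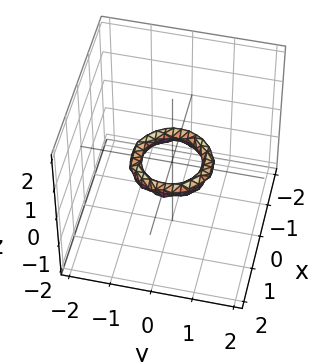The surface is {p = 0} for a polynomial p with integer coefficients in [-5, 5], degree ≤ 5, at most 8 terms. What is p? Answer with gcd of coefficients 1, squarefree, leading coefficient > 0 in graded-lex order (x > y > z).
2*x^4 + 4*x^2*y^2 + 2*y^4 - 3*x^2 - 3*y^2 + 3*z^2 + 1

(a) deg p = 4.
(b) Symmetries: rotational symmetry about the z-axis ⇒ p depends on x, y only through x² + y².
(c) Checking where it meets the axes: the y-axis gridline crossings are at y ∈ {-1, 1}; among the integer gridlines, it crosses the x-axis at x ∈ {-1, 1}; a circular section at z = 0 has radius between 0 and 1; it misses every integer gridline on the z-axis.
(d) Together with the visible shape, these determine p as stated.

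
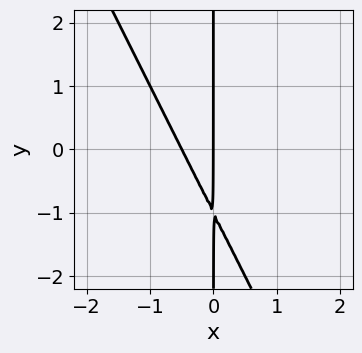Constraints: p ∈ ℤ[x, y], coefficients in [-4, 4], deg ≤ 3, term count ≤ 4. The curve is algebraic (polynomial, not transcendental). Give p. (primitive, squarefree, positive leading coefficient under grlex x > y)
deg p = 2. No degree-1 curve has this shape.
Checking where it meets the axes: the visible y-axis segment lies entirely on the curve; it crosses the x-axis at the gridline x = 0.
The integer polynomial consistent with all of this is the stated p.

2*x^2 + x*y + x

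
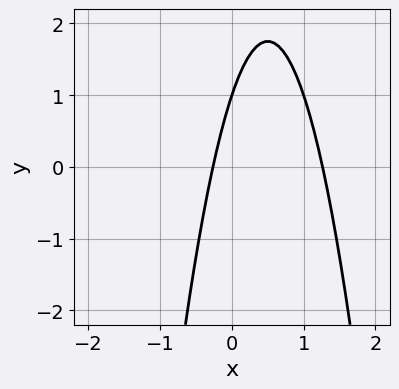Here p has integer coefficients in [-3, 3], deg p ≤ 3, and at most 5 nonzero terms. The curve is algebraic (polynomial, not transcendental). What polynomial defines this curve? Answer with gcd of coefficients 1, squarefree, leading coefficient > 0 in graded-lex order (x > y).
deg p = 2. A generic line meets the curve in up to 2 points.
From the visible intercepts: it meets the y-axis at y = 1 (among the integer gridlines).
Matching integer coefficients to the picture gives p.

3*x^2 - 3*x + y - 1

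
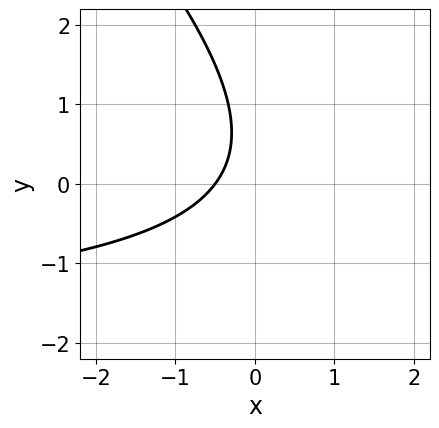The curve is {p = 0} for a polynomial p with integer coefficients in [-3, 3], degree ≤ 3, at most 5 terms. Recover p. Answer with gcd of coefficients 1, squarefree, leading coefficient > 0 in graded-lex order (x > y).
The degree is 2 — a generic line meets the curve in up to 2 points.
Checking where it meets the axes: the curve avoids every integer y-axis point in the box.
These observations pin down the coefficients.

x*y + y^2 + 2*x - y + 1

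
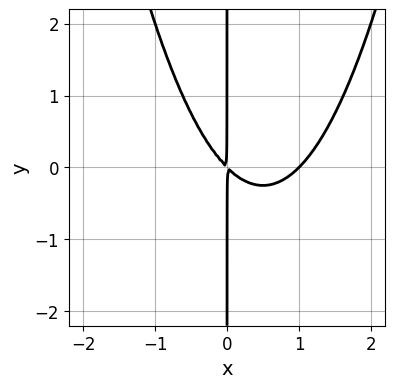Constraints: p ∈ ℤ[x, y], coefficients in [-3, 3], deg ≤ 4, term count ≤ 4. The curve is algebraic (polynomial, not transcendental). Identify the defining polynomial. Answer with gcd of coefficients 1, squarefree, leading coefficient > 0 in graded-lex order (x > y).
1. deg p = 3. No degree-2 curve has this shape.
2. Against the integer gridlines: it crosses the x-axis at the gridline x = 1; the visible y-axis segment lies entirely on the curve.
3. These observations pin down the coefficients.

x^3 - x^2 - x*y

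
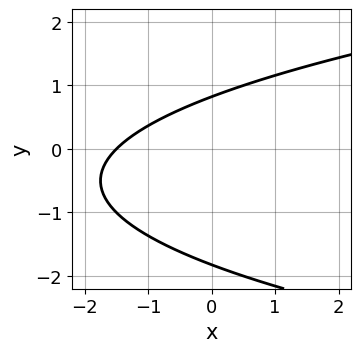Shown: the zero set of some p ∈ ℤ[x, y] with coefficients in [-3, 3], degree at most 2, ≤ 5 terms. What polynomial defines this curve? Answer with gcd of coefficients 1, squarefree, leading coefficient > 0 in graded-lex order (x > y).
2*y^2 - 2*x + 2*y - 3

1. deg p = 2.
2. Putting this together gives p.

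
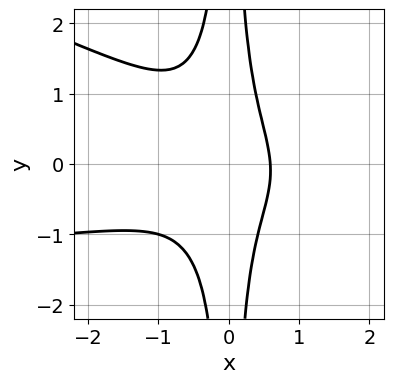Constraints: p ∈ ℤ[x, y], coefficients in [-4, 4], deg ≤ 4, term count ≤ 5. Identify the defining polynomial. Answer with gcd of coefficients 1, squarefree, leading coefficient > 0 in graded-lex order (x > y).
x^3*y + 3*x^2*y^2 + 2*x^3 + x - 1

1. Degree: no degree-3 curve has this shape, so deg p = 4.
2. Checking where it meets the axes: the curve avoids every integer y-axis point in the box.
3. Solving for integer coefficients yields p as stated.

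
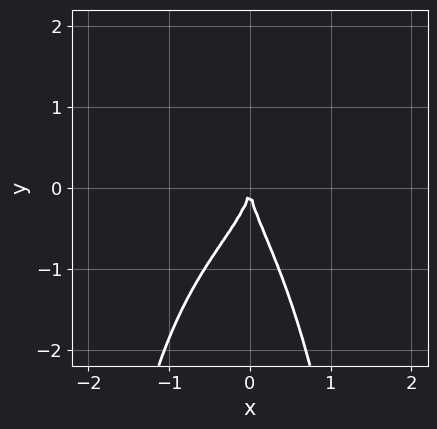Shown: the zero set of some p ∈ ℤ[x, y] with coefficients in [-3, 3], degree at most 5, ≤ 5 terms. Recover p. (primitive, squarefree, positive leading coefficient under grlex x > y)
1. deg p = 4. No degree-3 curve has this shape.
2. From the axis intercepts and sections: it crosses the x-axis at the gridline x = 0; it meets the y-axis at y = 0 (among the integer gridlines).
3. The integer polynomial consistent with all of this is the stated p.

2*x^2*y^2 + x*y^2 + y^3 + 3*x^2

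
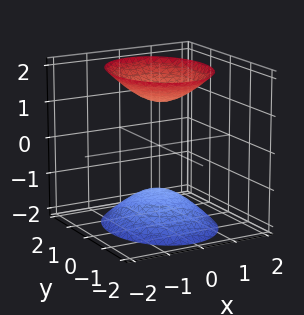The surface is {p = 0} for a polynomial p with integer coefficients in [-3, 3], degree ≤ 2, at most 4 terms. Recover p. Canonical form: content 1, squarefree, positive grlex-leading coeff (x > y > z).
3*x^2 + 2*y^2 - 2*z^2 + 3

First, I count 2 distinct pieces. They look like related sheets of one shape, so recover p as a whole.
Next, degree: two sheets facing apart; a quadric, so deg p = 2.
Next, symmetries: it's symmetric under x → −x, forcing even powers of x; it's symmetric under z → −z, forcing even powers of z; it's symmetric under y → −y, forcing even powers of y.
Then, from the axis intercepts and sections: the surface avoids every integer x-axis point in the box; it misses every integer gridline on the y-axis.
Finally, matching integer coefficients to the picture gives p.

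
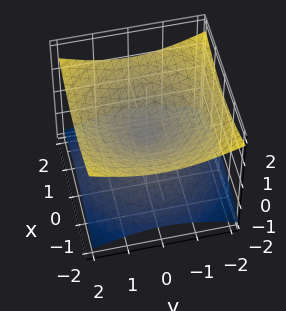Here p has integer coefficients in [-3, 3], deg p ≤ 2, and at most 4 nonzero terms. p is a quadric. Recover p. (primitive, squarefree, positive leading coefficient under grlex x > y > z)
x^2 + y^2 - 3*z^2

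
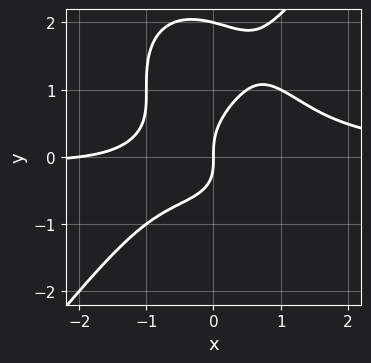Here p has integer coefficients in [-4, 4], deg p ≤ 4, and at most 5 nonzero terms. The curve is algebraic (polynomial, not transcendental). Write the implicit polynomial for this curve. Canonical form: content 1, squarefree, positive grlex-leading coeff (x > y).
2*x^3*y - y^4 + 2*y^3 - x^2 - 2*x

First, the degree is 4 — the shape is more complex than any degree-3 curve.
Next, checking where it meets the axes: the x-axis gridline crossings are at x ∈ {-2, 0}; the y-axis gridline crossings are at y ∈ {0, 2}.
Finally, together with the visible shape, these determine p as stated.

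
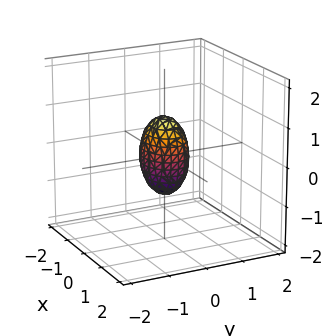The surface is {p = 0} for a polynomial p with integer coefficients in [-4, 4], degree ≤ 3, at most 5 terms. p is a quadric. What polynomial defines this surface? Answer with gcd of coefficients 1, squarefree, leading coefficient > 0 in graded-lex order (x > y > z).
2*x^2 + 3*y^2 + z^2 - 1

(a) Degree: a closed, bounded, convex surface; a quadric, so deg p = 2.
(b) Symmetries: the x ↦ −x reflection is a symmetry, so x appears only in even powers; it's symmetric under z → −z, forcing even powers of z; mirror symmetry y ↦ −y ⇒ only even powers of y.
(c) Checking where it meets the axes: the z-axis gridline crossings are at z ∈ {-1, 1}.
(d) Together with the visible shape, these determine p as stated.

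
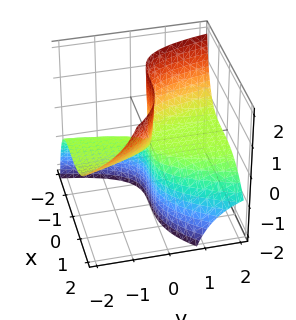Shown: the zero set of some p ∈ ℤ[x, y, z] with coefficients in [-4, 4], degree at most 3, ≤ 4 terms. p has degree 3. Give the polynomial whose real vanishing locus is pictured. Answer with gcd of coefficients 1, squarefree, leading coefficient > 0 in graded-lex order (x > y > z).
x^3 + x*y*z + 3*y*z

Degree: a generic line meets the surface in up to 3 points, so deg p = 3.
Against the integer gridlines: one x-axis crossing is at x = 0; every point of the y-axis in the box is on the surface; every point of the z-axis in the box is on the surface.
Together with the visible shape, these determine p as stated.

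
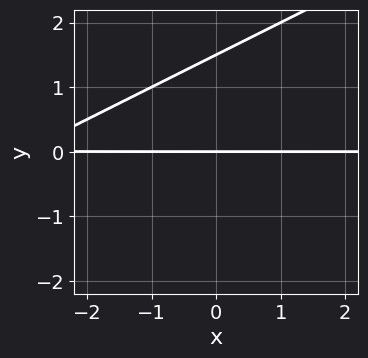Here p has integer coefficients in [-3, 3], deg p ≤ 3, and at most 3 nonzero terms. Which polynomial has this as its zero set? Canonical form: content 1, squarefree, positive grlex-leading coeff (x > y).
x*y - 2*y^2 + 3*y

Degree: the shape is more complex than any degree-1 curve, so deg p = 2.
Against the integer gridlines: the visible x-axis segment lies entirely on the curve; it meets the y-axis at y = 0 (among the integer gridlines).
Solving for integer coefficients yields p as stated.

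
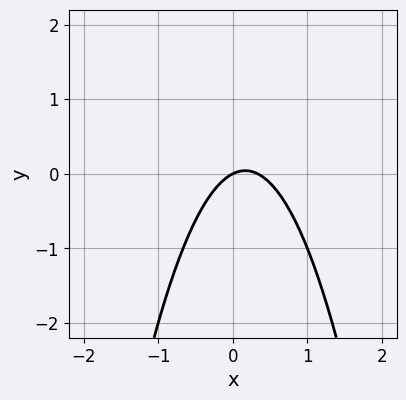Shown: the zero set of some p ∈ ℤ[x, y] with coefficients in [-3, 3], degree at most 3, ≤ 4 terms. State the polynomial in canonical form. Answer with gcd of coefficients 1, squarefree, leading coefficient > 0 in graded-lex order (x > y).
3*x^2 - x + 2*y

First, the degree is 2 — no degree-1 curve has this shape.
Next, from the visible intercepts: it crosses the y-axis at the gridline y = 0; one x-axis crossing is at x = 0.
Finally, fitting integer coefficients to these (and the overall shape) gives p.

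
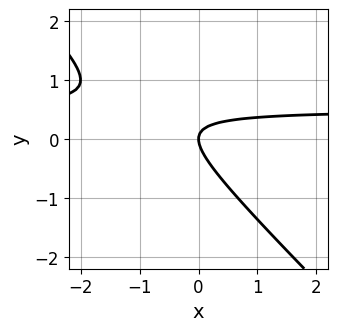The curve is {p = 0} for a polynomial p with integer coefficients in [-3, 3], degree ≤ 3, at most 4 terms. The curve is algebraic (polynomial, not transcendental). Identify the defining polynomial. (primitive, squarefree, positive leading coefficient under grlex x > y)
2*x*y + 2*y^2 - x

First, degree: no degree-1 curve has this shape, so deg p = 2.
Then, checking where it meets the axes: it meets the y-axis at y = 0 (among the integer gridlines); one x-axis crossing is at x = 0.
Finally, solving for integer coefficients yields p as stated.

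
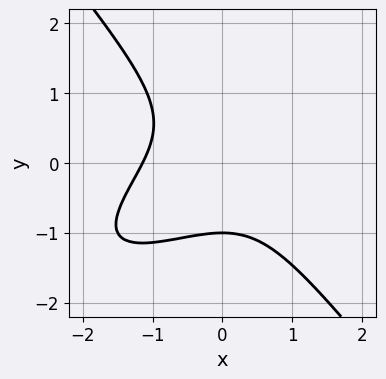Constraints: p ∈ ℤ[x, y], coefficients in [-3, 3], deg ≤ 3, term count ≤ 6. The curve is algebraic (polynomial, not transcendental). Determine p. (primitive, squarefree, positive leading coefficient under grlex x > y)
2*x^3 - 3*x^2*y + 3*y^3 + 3

The degree is 3 — no degree-2 curve has this shape.
Against the integer gridlines: it meets the y-axis at y = -1 (among the integer gridlines).
Putting this together gives p.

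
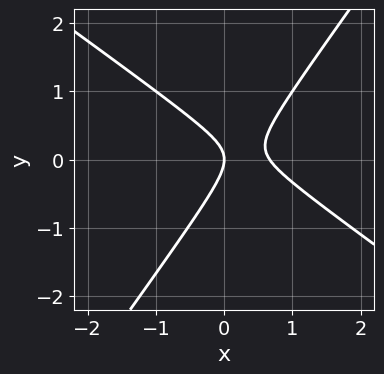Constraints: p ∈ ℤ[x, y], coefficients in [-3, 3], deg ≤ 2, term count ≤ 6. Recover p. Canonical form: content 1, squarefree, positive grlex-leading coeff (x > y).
First, the degree is 2 — no degree-1 curve has this shape.
Next, checking where it meets the axes: it meets the y-axis at y = 0 (among the integer gridlines); one x-axis crossing is at x = 0.
Finally, fitting integer coefficients to these (and the overall shape) gives p.

3*x^2 + 2*x*y - 3*y^2 - 2*x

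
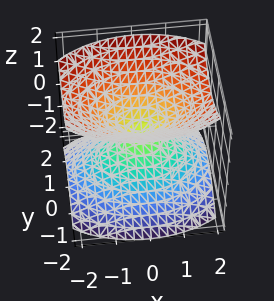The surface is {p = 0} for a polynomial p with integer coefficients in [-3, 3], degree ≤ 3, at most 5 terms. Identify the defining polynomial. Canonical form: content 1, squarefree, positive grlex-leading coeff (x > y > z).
(a) There are 2 components. Treating them together as one polynomial.
(b) deg p = 2. A double cone through the origin; a quadric.
(c) Symmetries: mirror symmetry z ↦ −z ⇒ only even powers of z; it's symmetric under x → −x, forcing even powers of x; the y ↦ −y reflection is a symmetry, so y appears only in even powers.
(d) Observable constraints: it meets the y-axis at y = 0 (among the integer gridlines); it meets the z-axis at z = 0 (among the integer gridlines).
(e) Solving for integer coefficients yields p as stated.

x^2 + 2*y^2 - 2*z^2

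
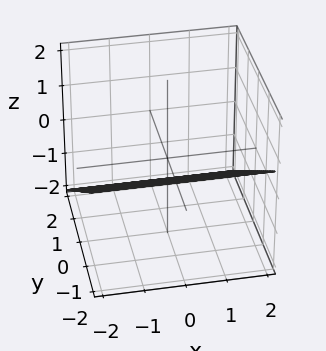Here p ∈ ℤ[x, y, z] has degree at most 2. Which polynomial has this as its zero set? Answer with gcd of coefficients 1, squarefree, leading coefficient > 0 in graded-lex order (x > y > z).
(a) Degree: the surface is flat (a plane), so deg p = 1.
(b) From the visible intercepts: no x-intercept at any integer in the box; it meets the y-axis at y = -1 (among the integer gridlines).
(c) Together with the visible shape, these determine p as stated.

2*y + 3*z + 2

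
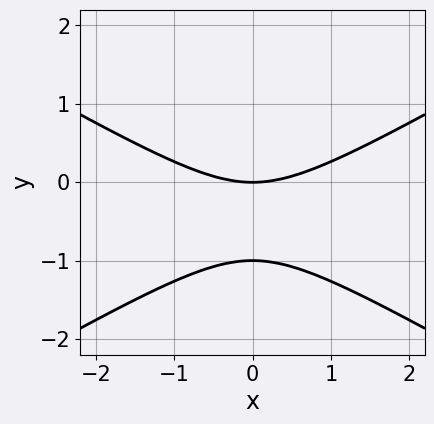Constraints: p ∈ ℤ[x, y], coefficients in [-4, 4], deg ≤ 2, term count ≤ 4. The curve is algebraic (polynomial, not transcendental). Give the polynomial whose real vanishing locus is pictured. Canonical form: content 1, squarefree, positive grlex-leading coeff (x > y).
x^2 - 3*y^2 - 3*y

(a) The degree is 2 — a generic line meets the curve in up to 2 points.
(b) Symmetries: mirror symmetry x ↦ −x ⇒ only even powers of x.
(c) From the visible intercepts: it crosses the x-axis at the gridline x = 0; the y-axis gridline crossings are at y ∈ {-1, 0}.
(d) Putting this together gives p.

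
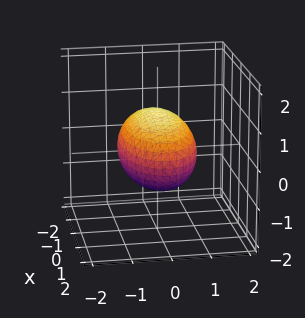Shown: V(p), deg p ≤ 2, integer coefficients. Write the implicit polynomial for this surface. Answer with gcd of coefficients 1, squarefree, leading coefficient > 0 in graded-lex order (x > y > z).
x^2 + 3*y^2 + 3*z^2 - 3

First, degree: bounded and convex; a quadric, so deg p = 2.
Then, symmetries: mirror symmetry y ↦ −y ⇒ only even powers of y; mirror symmetry x ↦ −x ⇒ only even powers of x; the z ↦ −z reflection is a symmetry, so z appears only in even powers.
Next, from the axis intercepts and sections: among the integer gridlines, it crosses the y-axis at y ∈ {-1, 1}; among the integer gridlines, it crosses the z-axis at z ∈ {-1, 1}.
Finally, putting this together gives p.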